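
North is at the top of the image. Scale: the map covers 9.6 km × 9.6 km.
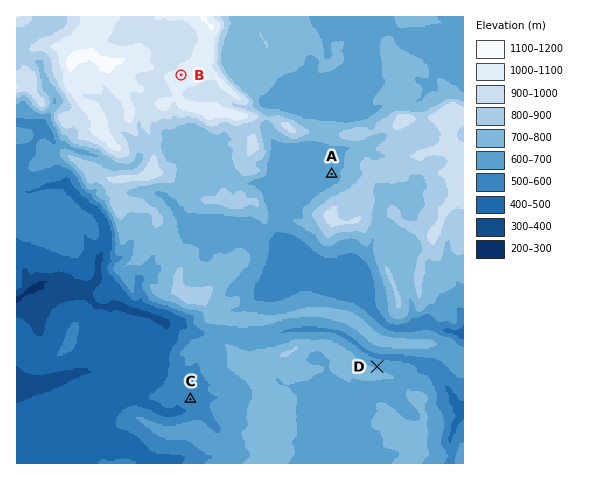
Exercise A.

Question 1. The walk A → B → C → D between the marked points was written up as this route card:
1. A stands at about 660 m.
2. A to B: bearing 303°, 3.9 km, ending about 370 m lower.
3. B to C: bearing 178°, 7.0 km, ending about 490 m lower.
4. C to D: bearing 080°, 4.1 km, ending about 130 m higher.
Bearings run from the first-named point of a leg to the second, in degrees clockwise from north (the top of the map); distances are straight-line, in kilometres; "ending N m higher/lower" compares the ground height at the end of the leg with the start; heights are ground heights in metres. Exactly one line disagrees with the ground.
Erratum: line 2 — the sense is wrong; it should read higher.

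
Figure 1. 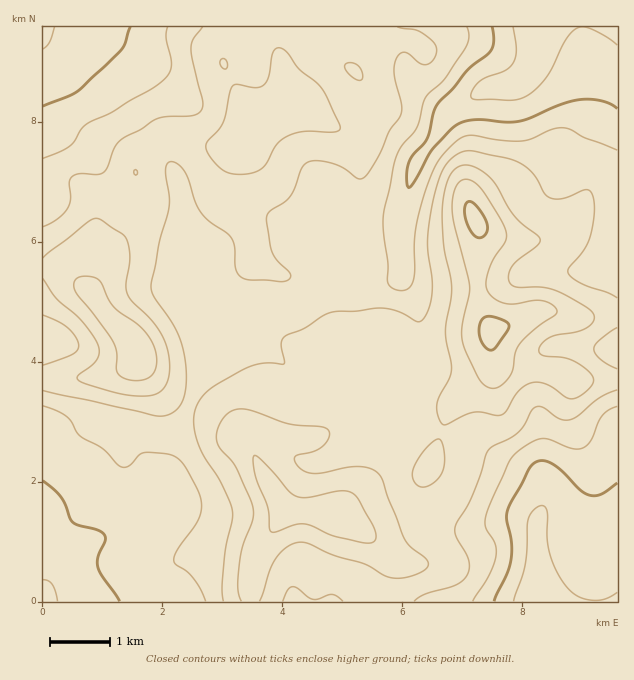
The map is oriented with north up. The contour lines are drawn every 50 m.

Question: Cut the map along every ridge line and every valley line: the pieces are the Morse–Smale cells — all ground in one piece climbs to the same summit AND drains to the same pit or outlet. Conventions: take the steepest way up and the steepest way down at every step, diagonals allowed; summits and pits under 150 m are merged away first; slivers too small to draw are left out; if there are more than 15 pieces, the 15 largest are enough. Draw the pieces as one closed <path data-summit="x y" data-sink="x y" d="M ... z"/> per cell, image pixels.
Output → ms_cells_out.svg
<path data-summit="476 220" data-sink="536 27" d="M617 26l-388 0-1 17-4 14 0 7 28 57-8 20-11 5-22 0-27-9-15-1-18 10-9 8-7 15 5 24-4 20-8 16-23 26-13 31-1 8-21-20-17-6-11 0 1 110 36 0 24-2 28-11 7-7 1-4 7 16 20 22 21 12 31 12 32 32 34 62-4 9-16 22-6 12-8 32 1 17 125 0 2-16 10-21 0-9-27-28-21-14-7-3 16-7 16-13 17-9 36-6 11-7 5-9 13-46 6-9 10-10 18-12 11-14-2-36 3-4 22-6 24-12 15 0 20 6 19 0 25-4z"/><path data-summit="476 220" data-sink="536 601" d="M554 311l-15 0-24 12-23 7 0 39-4 7-25 19-16 19-13 46-7 12-15 6-21 1-9 3-17 9-16 13-16 7 7 3 21 14 27 28 0 9-12 26 1 11 241-1 0-286-44 2z"/><path data-summit="476 220" data-sink="43 601" d="M139 354l-1 4-7 7-16 7-36 6-37 1 0 222 208 1 2-26 6-23 6-12 16-22 4-9-38-68-28-26-31-12-21-12-20-22z"/><path data-summit="476 220" data-sink="43 27" d="M227 26l-185 1 1 241 18 1 9 5 21 20 1-8 13-31 23-26 8-16 4-20-5-24 7-15 15-12 12-6 9 0 33 10 22 0 11-5 8-20-28-57 0-7 4-14z"/>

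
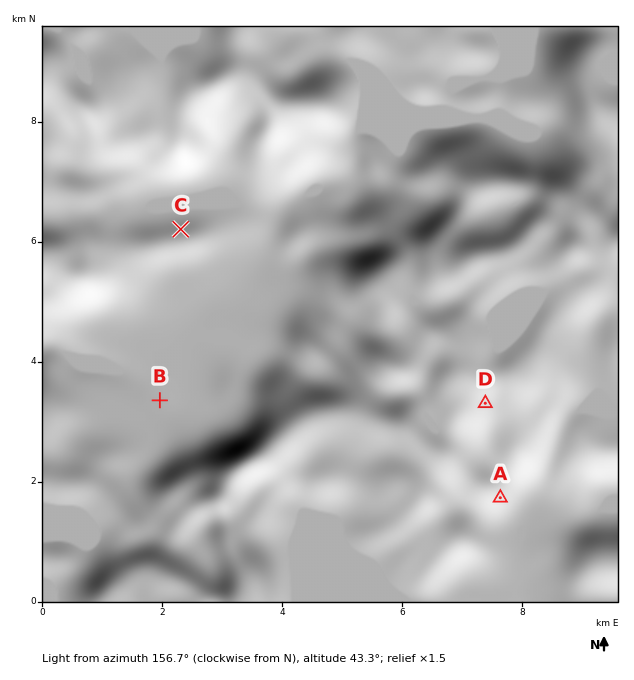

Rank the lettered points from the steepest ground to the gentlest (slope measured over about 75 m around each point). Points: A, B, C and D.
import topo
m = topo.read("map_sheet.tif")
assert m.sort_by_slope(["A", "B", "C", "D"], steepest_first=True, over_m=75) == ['A', 'D', 'C', 'B']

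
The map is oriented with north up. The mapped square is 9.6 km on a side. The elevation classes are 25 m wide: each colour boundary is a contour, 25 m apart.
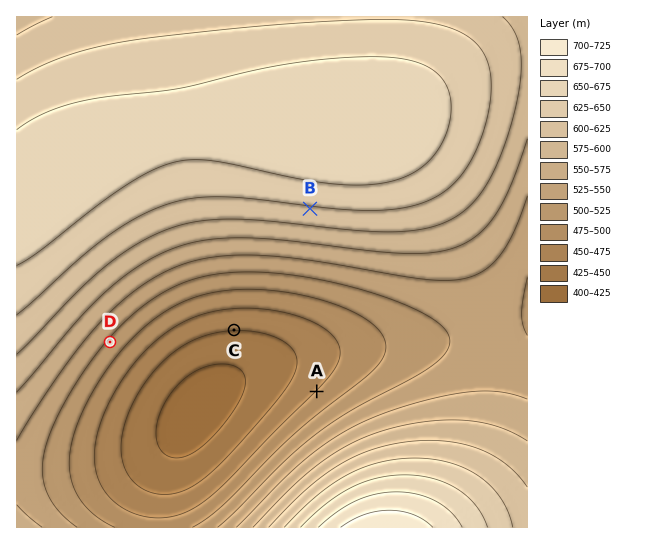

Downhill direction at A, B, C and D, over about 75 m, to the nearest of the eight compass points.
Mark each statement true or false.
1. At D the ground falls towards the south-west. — false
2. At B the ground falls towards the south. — true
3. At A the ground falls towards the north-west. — true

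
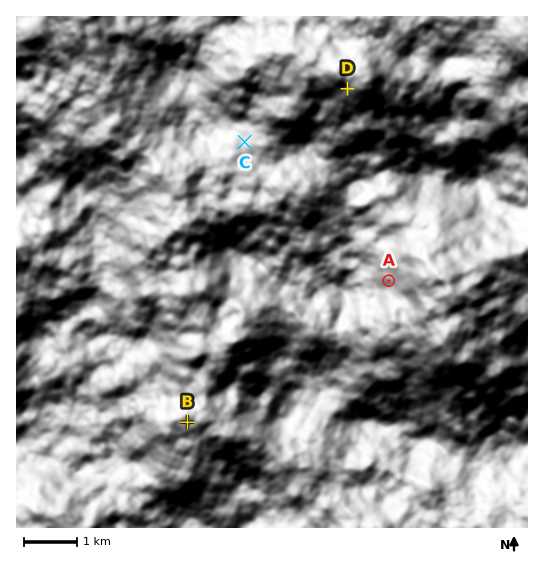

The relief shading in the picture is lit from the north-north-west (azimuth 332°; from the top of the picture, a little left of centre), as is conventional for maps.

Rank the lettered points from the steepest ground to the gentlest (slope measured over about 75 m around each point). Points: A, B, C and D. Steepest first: A D C B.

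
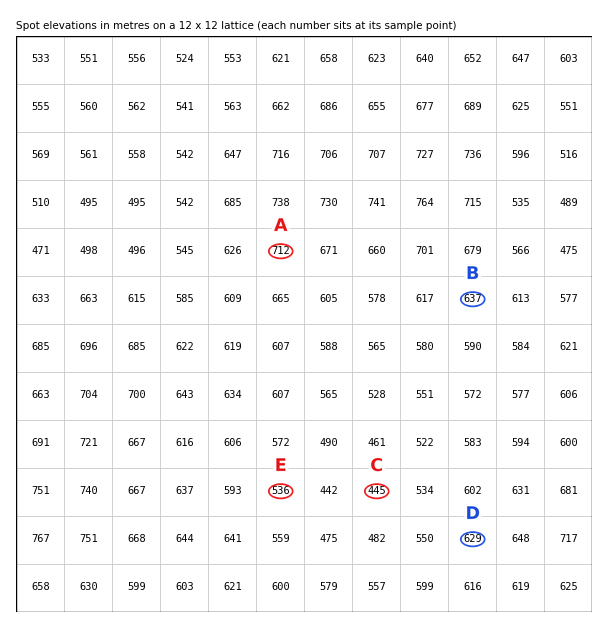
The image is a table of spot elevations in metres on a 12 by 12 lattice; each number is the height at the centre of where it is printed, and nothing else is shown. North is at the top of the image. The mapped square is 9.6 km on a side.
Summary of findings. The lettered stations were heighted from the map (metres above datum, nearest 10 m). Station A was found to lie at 710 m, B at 640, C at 440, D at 630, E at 540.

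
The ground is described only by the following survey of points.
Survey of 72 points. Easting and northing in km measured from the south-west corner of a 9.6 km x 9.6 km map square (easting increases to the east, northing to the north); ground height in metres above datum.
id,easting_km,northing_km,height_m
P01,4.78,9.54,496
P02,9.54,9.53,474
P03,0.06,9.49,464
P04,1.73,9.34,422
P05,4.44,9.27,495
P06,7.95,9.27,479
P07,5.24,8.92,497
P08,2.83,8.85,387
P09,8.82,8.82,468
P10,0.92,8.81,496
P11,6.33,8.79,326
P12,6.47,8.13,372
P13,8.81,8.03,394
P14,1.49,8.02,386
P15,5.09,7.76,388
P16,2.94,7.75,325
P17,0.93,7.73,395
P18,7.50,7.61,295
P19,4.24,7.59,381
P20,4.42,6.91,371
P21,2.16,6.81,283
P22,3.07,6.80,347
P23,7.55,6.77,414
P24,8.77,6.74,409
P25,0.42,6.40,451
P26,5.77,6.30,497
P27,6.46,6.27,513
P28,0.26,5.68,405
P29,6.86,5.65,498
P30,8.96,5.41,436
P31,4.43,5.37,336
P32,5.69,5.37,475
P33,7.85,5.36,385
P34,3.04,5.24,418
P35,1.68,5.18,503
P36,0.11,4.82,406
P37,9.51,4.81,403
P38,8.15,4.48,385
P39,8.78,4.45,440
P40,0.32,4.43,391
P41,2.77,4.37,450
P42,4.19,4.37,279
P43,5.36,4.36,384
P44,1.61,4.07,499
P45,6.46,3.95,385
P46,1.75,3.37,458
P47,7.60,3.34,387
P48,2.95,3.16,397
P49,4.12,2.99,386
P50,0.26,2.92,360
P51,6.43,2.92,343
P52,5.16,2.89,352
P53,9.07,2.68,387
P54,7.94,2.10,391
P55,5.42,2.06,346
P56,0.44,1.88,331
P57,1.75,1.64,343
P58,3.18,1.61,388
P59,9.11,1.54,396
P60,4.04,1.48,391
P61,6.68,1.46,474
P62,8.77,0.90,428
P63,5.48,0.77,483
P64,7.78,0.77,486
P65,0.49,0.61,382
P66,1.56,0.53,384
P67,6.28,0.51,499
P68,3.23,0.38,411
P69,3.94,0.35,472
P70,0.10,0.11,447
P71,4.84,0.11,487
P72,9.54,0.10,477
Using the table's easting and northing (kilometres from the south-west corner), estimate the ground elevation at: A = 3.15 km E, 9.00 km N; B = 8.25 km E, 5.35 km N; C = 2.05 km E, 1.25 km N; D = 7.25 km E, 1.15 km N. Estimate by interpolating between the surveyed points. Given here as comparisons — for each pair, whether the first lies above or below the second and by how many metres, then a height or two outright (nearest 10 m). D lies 120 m above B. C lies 110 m below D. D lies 110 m above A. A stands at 390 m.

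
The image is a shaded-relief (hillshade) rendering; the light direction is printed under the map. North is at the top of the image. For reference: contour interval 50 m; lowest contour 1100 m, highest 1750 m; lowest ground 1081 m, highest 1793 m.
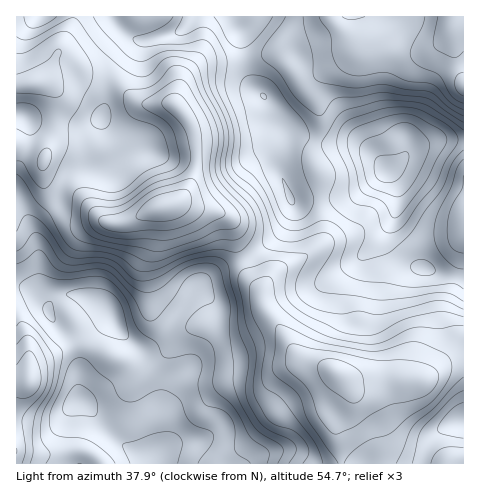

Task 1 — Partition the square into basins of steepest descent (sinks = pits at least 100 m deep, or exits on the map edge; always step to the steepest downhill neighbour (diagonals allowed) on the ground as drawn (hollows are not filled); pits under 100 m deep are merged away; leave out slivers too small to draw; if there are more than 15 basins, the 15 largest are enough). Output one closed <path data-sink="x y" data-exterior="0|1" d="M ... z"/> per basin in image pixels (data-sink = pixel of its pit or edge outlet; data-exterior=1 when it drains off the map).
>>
<path data-sink="386 171" data-exterior="0" d="M463 16l-446 0-1 129 25 10 3 3-1 8 2 6 5 5 24 12 21 25 13 8 21-1 26-13 23-5 40 9 7 4 7 7 12 44 7 13 11 13 0 8 4 10 11 14 17 26 7 8 28 9 25 16 44-5 22 1 6-2 29-32 9-6z"/><path data-sink="155 458" data-exterior="0" d="M18 146l-2 0 1 318 325-1-6-43 12-17 3-12-14-18-8-5-21-6-14-11-17-26-11-14-5-20-13-14-11-31-5-23-7-7-7-4-40-9-23 5-26 13-21 1-9-4-25-29-24-12-5-5-2-6 1-8-3-3z"/><path data-sink="463 423" data-exterior="1" d="M463 340l-3 2-34 36-6 2-22-1-44 5-11-6 8 13 0 6-15 23 6 44 122-1z"/>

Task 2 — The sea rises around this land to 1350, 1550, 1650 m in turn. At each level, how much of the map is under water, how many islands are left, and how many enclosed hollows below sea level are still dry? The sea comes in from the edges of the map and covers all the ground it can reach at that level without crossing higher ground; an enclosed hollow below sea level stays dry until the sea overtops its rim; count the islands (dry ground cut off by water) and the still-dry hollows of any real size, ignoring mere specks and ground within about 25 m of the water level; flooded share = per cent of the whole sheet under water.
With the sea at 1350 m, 35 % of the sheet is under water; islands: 0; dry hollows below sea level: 0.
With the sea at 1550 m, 76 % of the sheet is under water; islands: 1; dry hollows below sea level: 0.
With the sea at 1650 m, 93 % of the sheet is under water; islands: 2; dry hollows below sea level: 0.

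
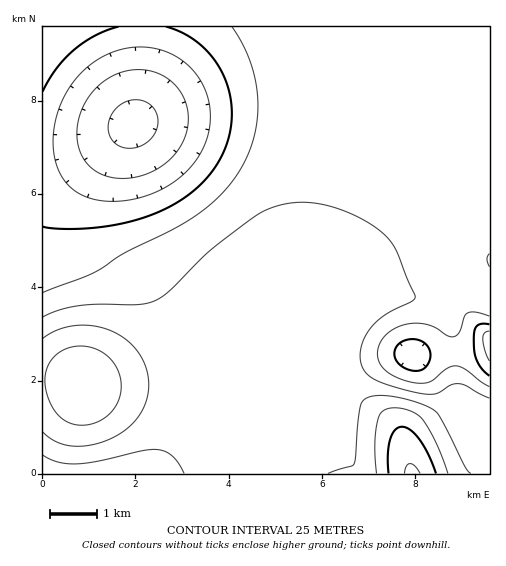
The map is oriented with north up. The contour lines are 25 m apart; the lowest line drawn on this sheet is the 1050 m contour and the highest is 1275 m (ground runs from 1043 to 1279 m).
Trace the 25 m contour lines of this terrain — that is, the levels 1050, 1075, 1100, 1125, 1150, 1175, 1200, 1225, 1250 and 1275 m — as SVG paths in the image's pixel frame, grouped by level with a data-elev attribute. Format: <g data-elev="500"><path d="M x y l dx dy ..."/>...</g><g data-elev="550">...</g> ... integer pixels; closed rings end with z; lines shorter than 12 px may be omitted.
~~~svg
<g data-elev="1050"><path d="M125 148l-9-4-6-7-2-10 2-10 6-9 9-6 11-2 9 2 7 5 5 7 1 8-2 10-6 8-7 5-9 3z"/></g><g data-elev="1075"><path d="M118 178l-11-2-10-4-8-6-6-9-4-9-2-12 1-11 3-12 5-11 7-10 8-8 10-8 11-4 12-2 11 0 11 2 16 10 7 8 5 8 4 18-3 20-10 18-16 14-20 8z"/></g><g data-elev="1100"><path d="M489 361l-4-10-2-12 1-6 5-2"/><path d="M100 200l-15-4-12-7-9-10-7-12-4-17 1-17 3-18 7-17 8-14 11-13 13-11 15-7 16-5 16-1 15 2 14 5 12 8 10 9 8 12 5 12 3 13 0 14-2 14-5 13-8 12-9 11-12 10-14 8-15 6-15 4-15 1z"/></g><g data-elev="1125"><path d="M489 376l-7-8-5-8-3-8 0-13 0-8 3-5 4-2 8 0"/><path d="M414 371l-13-5-4-5-3-5 1-6 3-6 5-3 7-2 7 1 7 3 4 4 2 6 0 7-5 7-4 3z"/><path d="M43 92l13-23 18-19 21-14 23-9"/><path d="M166 27l19 7 17 12 14 17 10 18 5 21 0 21-4 21-9 19-12 16-16 15-19 12-22 10-26 7-28 5-30 1-22-2"/></g><g data-elev="1150"><path d="M489 387l-24-18-9-3-10 3-13 11-5 2-10 1-13-2-12-6-8-5-6-7-2-10 3-9 4-8 8-6 10-5 12-2 12 1 10 4 11 8 6 1 6-4 5-16 3-4 8-1 14 4"/><path d="M232 27l11 17 8 20 5 20 2 20-1 19-5 20-7 18-10 17-22 24-29 21-59 30-31 20-51 20"/></g><g data-elev="1175"><path d="M43 455l16 7 19 2 22-3 44-11 14 0 7 1 7 5 6 7 6 10"/><path d="M489 398l-23-12-7-2-8 1-15 9-19-1-35-10-9-5-7-5-5-8-1-11 2-11 6-11 14-15 31-16 2-5-19-45-11-16-12-10-17-9-18-7-18-5-16-2-15 1-15 4-14 6-47 35-43 43-17 10-16 4-38-1-20 2-20 4-16 7"/><path d="M489 254l-2 5 2 8"/></g><g data-elev="1200"><path d="M471 473l-6-6-20-41-9-14-10-6-14-5-17-4-14-2-13 3-7 6-3 16-4 44-2 2-24 7"/><path d="M43 432l12 9 17 5 18-1 19-6 16-9 13-13 8-15 3-17-3-17-7-15-12-13-16-9-17-5-19 0-17 4-15 9"/></g><g data-elev="1225"><path d="M448 473l-12-30-13-23-12-9-16-3-11 2-4 4-2 5-3 24 2 30"/><path d="M74 424l15 1 15-7 11-11 6-15-1-15-7-14-11-11-15-5-14 0-13 5-10 9-5 13 1 17 6 16 10 12z"/></g><g data-elev="1250"><path d="M436 473l-8-18-9-16-9-9-8-3-7 3-5 10-2 15 1 18"/></g><g data-elev="1275"><path d="M420 473l-5-7-5-2-3 2-3 7"/></g>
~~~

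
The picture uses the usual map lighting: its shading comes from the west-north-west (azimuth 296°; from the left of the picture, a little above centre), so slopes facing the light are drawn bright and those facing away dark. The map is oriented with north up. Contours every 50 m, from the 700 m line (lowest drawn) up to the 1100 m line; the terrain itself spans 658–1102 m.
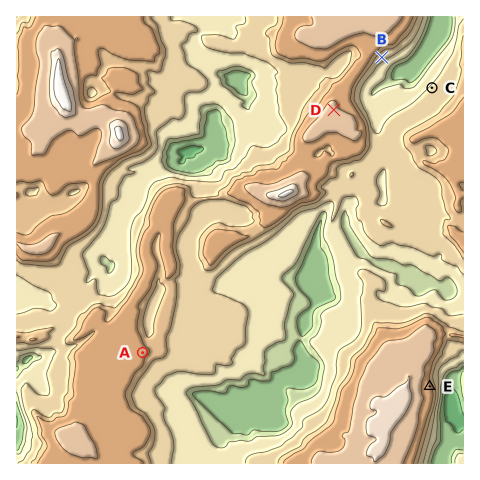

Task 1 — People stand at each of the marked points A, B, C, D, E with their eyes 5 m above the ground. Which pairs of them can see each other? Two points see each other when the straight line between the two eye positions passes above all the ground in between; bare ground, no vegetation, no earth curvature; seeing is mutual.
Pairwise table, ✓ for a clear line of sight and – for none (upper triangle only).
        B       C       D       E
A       –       –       –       –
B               ✓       ✓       –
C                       ✓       –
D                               –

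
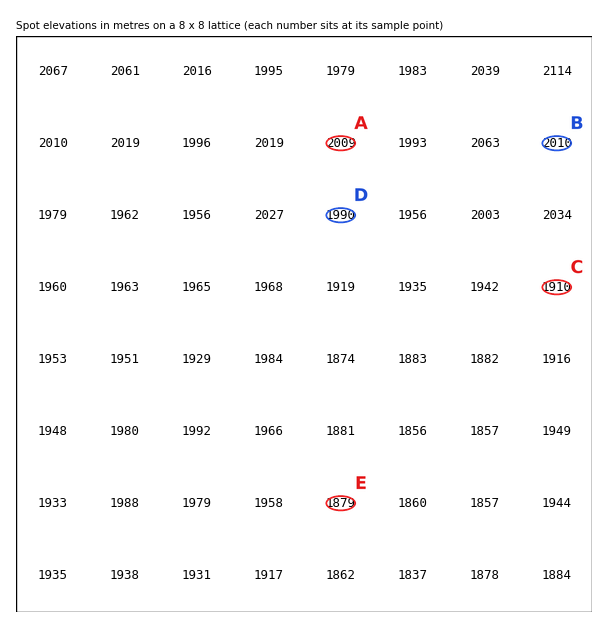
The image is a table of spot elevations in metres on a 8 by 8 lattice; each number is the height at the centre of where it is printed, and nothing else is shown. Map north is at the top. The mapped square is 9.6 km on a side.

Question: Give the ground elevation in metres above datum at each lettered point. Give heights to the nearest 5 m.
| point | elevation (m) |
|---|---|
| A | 2010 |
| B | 2010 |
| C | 1910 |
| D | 1990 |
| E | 1880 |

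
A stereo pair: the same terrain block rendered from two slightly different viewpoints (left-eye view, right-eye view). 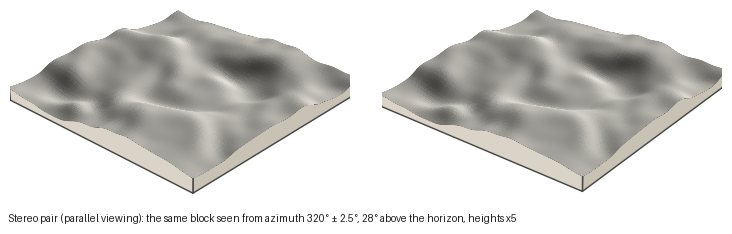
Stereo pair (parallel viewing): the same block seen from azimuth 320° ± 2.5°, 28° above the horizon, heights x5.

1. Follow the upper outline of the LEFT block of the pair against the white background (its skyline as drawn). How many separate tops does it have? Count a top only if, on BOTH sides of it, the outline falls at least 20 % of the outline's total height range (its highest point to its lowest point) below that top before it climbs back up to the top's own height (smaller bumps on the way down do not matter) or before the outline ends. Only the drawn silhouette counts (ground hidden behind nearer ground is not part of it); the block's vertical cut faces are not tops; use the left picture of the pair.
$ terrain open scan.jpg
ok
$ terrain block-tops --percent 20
1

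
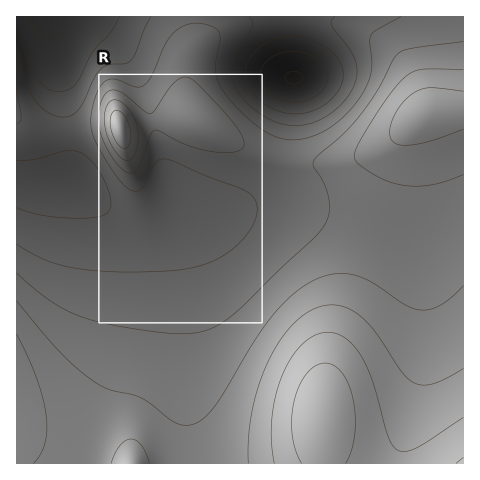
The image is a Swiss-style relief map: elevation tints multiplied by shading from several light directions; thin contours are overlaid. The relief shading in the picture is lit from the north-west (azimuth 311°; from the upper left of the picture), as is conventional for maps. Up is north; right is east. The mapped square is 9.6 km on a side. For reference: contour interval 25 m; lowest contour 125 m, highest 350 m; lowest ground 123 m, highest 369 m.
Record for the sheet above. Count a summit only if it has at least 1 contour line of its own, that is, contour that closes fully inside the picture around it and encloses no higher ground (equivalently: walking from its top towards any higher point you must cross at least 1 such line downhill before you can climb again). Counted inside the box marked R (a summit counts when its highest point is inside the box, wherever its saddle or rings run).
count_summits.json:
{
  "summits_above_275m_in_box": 1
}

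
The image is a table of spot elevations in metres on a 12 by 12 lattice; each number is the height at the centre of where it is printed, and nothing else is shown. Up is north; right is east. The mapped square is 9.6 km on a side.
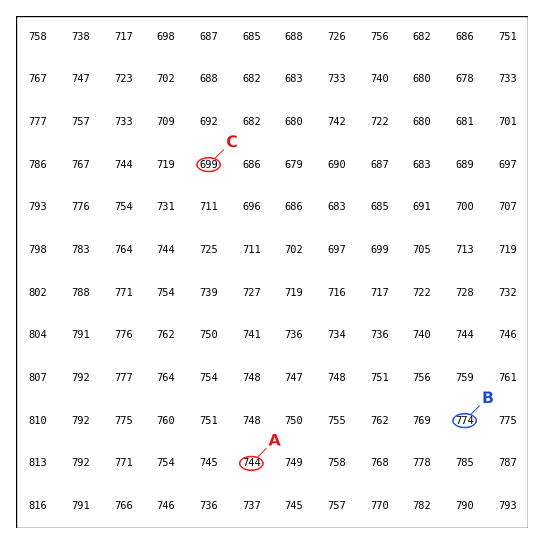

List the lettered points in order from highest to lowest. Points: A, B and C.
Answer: B A C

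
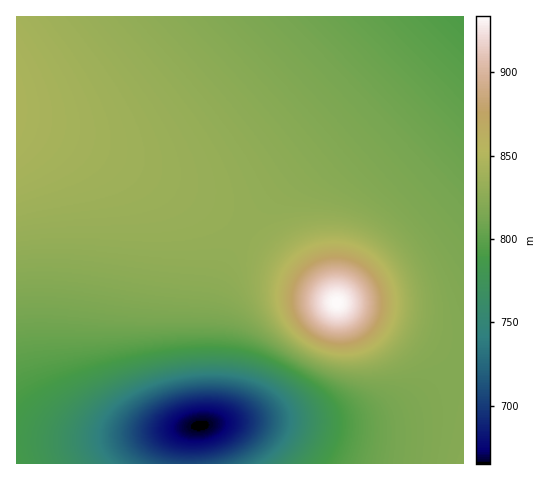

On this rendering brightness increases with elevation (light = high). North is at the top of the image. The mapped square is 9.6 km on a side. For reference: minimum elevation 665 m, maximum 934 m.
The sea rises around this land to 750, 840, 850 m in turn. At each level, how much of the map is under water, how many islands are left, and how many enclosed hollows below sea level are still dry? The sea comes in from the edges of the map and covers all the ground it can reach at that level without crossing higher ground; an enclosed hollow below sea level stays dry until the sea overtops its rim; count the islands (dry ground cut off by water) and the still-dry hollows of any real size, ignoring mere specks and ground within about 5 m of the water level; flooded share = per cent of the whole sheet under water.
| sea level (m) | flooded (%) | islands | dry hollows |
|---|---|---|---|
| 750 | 8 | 0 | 0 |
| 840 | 89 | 1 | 0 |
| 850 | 94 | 1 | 0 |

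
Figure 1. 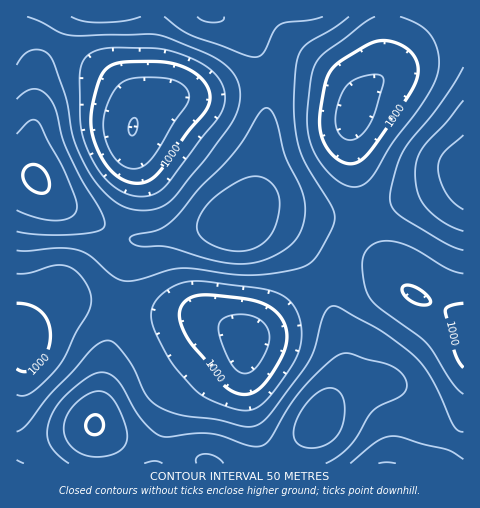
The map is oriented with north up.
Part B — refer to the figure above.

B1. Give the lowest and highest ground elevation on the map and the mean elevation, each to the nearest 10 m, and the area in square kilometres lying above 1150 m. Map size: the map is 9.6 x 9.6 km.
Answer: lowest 900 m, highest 1260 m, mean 1090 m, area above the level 22.2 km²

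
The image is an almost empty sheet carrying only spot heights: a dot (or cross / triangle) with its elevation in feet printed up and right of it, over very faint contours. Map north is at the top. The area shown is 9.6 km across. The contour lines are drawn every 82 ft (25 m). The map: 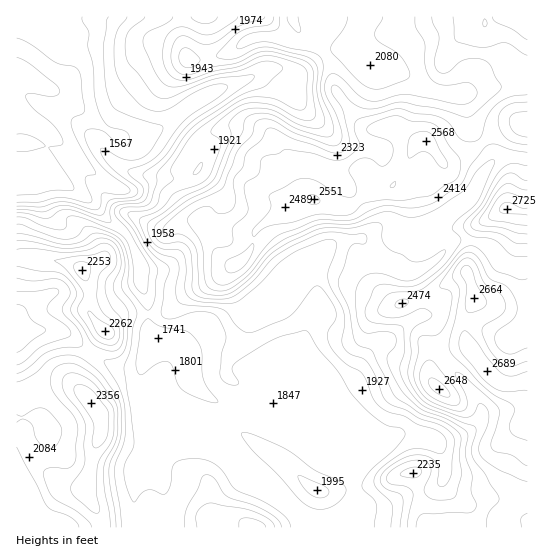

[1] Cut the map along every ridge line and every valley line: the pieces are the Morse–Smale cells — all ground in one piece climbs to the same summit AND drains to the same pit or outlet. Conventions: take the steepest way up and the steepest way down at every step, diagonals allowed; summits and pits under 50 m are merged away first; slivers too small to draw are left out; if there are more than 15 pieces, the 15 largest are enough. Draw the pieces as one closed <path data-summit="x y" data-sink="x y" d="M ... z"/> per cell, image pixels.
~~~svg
<path data-summit="426 141" data-sink="17 170" d="M371 65l-2 8-8 12-14 14-24 14-14-1-15-16-15-7-17-14-7 0-56 24-36 28-10 4 48 28-2 11 21 20 3 5-2 10-12 15-16 0-7-3-9-12-12-9-26-5-13 0-12-4-35-24-29-30-7 28-8 12 18 4 21 12 16 11 21 23 16 11 13 29 0 16 8 24 1 27 9 9 8 0 12 5 7 7 6 14 20 0 23 4 19-2 40 1-17-18-15-31-4-17 18-13 23-22 8-4 9 0 14-16 14-7 18-1 13 17 21 11 14-21 10-10 28-23 16-9 9-9 11-21 9-12 0-5-4-8-19-23-4-25-4-6-26-3-33-19-23-4z"/><path data-summit="487 371" data-sink="17 170" d="M361 239l-11 0-17 5-18 19 2 46-9 16-11 30 0 12 7 7 0 17-5 26-6 9-5 3 39 23 23 7 23-8 25-16 12 0 19 4 10 7 4 8 2 11-2 17 2 5 13 12 12 5 16-5 20 1 21-3 1-230-14 0-11-4-18-19-16-4-12 0-6 3-22 22-14 7-12 0-29-16z"/><path data-summit="507 209" data-sink="17 170" d="M362 16l-345 0-1 153 2 2 17 1 5-5 10-34 29 30 35 24 12 4 13 0 26 5 10 7 11 14 7 3 16 0 12-15 2-10-3-5-21-20 2-11-36-23-13-5 11-4 36-28 56-24 7 0 17 14 15 7 17 17 12 0 11-5 13-9 14-14 10-15 0-5-18-18 2-12z"/><path data-summit="507 209" data-sink="17 170" d="M314 263l-8 0-8 4-23 22-18 13 4 17 15 31 17 18-40-1-19 2-23-4-20 0-6-14-7-7-12-5-9 0-13 19-4 16-1 33 4 14 10 7 48 11 21 9 28 29 23 14 38 37 216 0 0-31-21 3-20-1-16 5-17-9-10-13 2-9-2-19-4-8-10-7-19-4-12 0-25 16-23 8-23-7-39-23 5-3 6-9 5-26 0-17-7-7 0-12 11-30 9-16 0-26z"/><path data-summit="91 403" data-sink="17 170" d="M90 352l-13 21-1 9 3 9-10-7-14 0-21 4-18 7 1 133 117 0-1-43 3-12 3-4 15-4 17-26 8-5-26-6-10-7-4-14 0-25 3-18-7 4-18-1z"/><path data-summit="105 331" data-sink="17 170" d="M17 169l-1 88 46 4 19 7 8 19-1 23 11 16 6 5-14 19 0 3 26 14 22 0 10-20 8-9-5-4-4-8 0-23-8-24 0-16-11-25-39-38-20-13-24-12z"/><path data-summit="527 17" data-sink="17 170" d="M527 16l-164 0-8 19-2 12 22 21 27 5 33 19 12 3 18 0 45-12 18-1z"/><path data-summit="254 527" data-sink="17 170" d="M185 435l-11 1-20 29-15 4-3 4-3 12 2 43 176-1-38-36-23-14-28-29-13-7z"/><path data-summit="507 209" data-sink="17 170" d="M513 156l-19 4-11 14-11 21-9 9-16 9-28 23-10 10-14 21 8 5 12 0 18-9 18-20 6-3 12 0 16 4 18 19 11 4 13 0 1-108z"/><path data-summit="105 331" data-sink="17 330" d="M21 257l-5 1 0 72 45 1 10 5 19 16 15-21-6-5-11-16 1-23-6-17-21-9z"/><path data-summit="527 126" data-sink="17 170" d="M527 83l-17 0-49 12 4 6 4 25 19 23 5 12 14-5 21 2z"/><path data-summit="91 403" data-sink="17 330" d="M51 329l-35 2 1 64 17-7 21-4 14 0 10 5-3-7 1-9 12-20-22-20z"/>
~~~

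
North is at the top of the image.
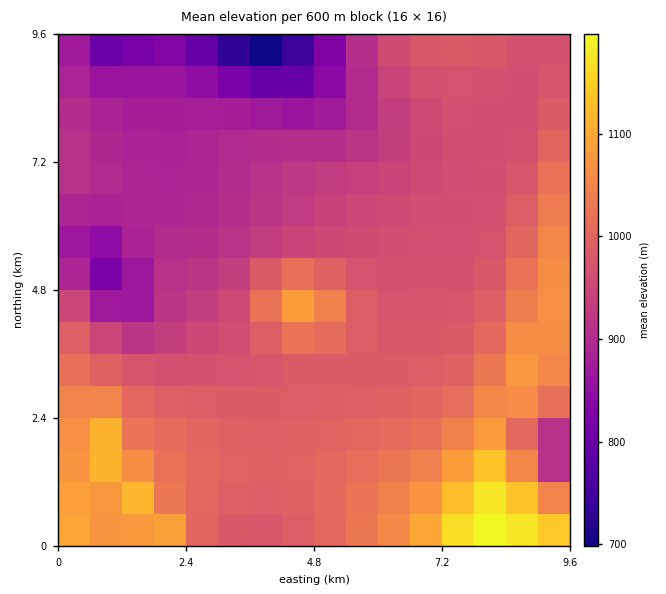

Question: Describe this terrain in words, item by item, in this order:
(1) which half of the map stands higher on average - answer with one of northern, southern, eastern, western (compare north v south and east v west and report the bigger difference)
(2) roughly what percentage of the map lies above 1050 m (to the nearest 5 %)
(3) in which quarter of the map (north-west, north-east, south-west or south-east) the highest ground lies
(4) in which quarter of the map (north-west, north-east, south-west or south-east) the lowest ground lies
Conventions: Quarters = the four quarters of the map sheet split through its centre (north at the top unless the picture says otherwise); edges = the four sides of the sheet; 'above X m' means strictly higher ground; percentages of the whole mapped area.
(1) The southern half stands higher on average than the northern half.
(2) Roughly 15 % of the ground is higher than 1050 m.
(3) Look to the south-east quarter for the highest ground.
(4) Look to the north-west quarter for the lowest ground.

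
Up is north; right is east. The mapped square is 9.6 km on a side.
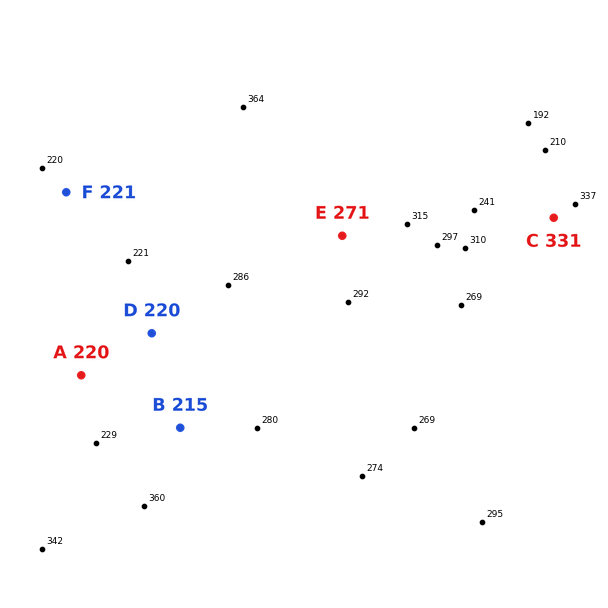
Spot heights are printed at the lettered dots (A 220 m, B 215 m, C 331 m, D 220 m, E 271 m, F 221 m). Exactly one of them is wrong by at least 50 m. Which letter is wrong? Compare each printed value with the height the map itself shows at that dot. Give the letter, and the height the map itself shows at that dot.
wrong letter B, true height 277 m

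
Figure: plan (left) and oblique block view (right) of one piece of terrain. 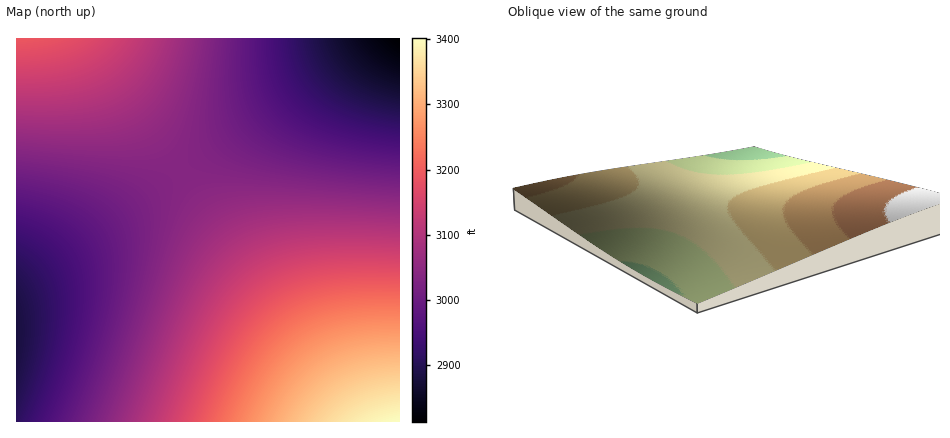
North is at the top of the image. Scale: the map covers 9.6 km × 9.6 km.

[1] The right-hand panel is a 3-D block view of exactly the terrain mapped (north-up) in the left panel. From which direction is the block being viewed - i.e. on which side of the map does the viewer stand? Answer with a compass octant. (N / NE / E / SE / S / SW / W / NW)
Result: SW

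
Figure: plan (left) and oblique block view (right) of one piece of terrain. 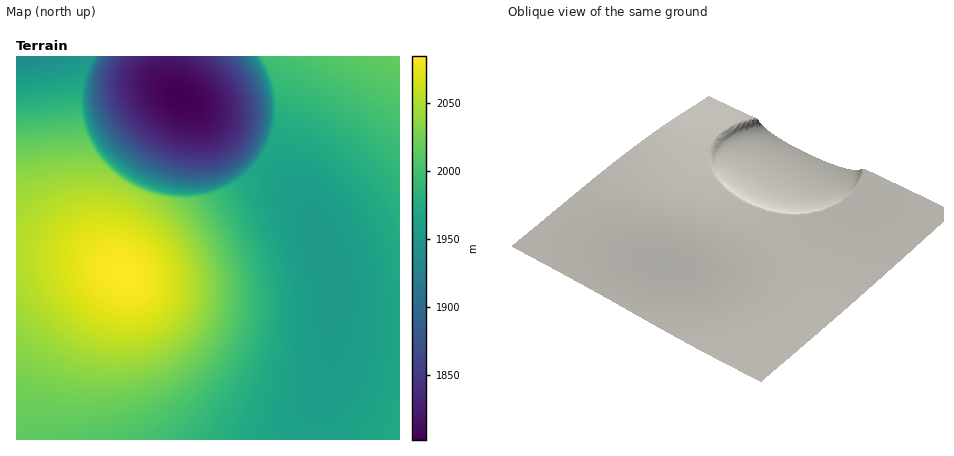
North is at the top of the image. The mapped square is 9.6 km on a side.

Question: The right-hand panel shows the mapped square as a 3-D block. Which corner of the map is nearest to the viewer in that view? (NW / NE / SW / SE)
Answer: SE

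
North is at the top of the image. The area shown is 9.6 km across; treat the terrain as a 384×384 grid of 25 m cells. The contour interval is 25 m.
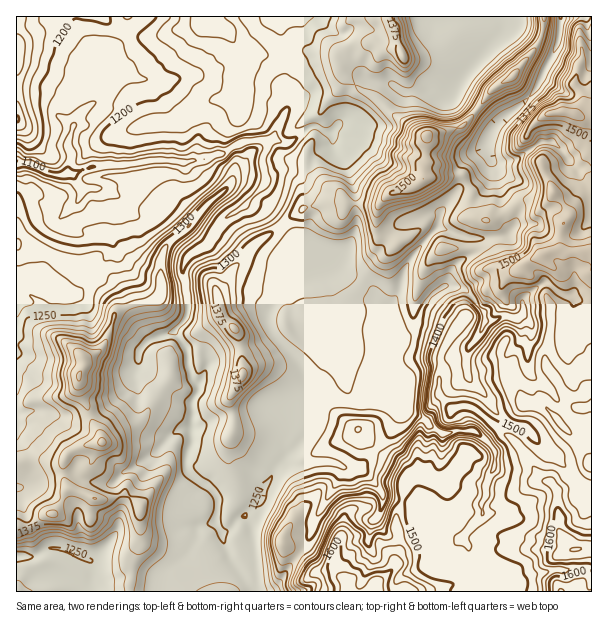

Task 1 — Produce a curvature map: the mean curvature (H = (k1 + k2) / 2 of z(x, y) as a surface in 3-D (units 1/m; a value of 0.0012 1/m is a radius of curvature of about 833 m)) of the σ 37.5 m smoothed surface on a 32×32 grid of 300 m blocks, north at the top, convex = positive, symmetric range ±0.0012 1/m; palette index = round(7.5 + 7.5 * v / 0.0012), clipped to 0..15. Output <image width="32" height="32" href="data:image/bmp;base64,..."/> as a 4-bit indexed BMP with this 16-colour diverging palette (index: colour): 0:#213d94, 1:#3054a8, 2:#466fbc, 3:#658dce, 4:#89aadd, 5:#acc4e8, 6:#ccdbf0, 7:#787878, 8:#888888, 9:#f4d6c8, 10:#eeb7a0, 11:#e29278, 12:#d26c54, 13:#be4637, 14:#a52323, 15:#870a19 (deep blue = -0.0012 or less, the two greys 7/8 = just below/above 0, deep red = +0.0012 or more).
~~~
<image width="32" height="32" href="data:image/bmp;base64,Qk12AgAAAAAAAHYAAAAoAAAAIAAAACAAAAABAAQAAAAAAAACAAATCwAAEwsAABAAAAAAAAAAlD0hAKhUMAC8b0YAzo1lAN2qiQDoxKwA8NvMAHh4eACIiIgAyNb0AKC37gB4kuIAVGzSADdGvgAjI6UAGQqHAIh3dqZ4iIRaaLinmIiHWsl4iGild4hzwryFi0aHdkczVERVqmeGgvgPgrpod4iYy/eJ0alXdoPpK9N7Z4aXaKRexJO5WJd1XWbaK2eFd1i1ZKq5rEh3lkvTiw1oiGiHlXWVdHe1eIdlZzJ+qYkXnEiYx4hkpIh3d3V2Wbe8KbRaZ3jsZ2Z7p3dpqlPCc01VmGdWqHmFZpd4Z7tzOKbDSJaHmWVphZxVd3dVZY27Krp5dW+VaJhH9Wd4h3Y/U5pmiIZtk1e0hPqHh4d3PXaKTGd1r9dH03SnZ3iXhm5z2Vtoa8c8VCh69WiJh3ZJ0n07aHVVP5mwjlWIh4d3aNolLHiIdXiq4K1nd4iHdpNjyBxGZnhoWcH6d3d3doPFS5uzqIiplnmwZ8Z3d2jFjGaZy4ipdWd1+BWdd2U5nDt1UaeIllmHdT+CdahreHWTq7Vl1YeFl3lz9xdcmJnVQ3iJeoerpmeHhz+jaXxn7vpJVi13EUZER3NqxIeGNlS8d0WtVpp4uqZXUGeYlnVbqDNZOinIdpqpmXuGN3WGOP/0OPJ3xmV3mYmHqGenVJhxPyCf65d4aHd3mJd3aXuUVSn1BlmWeId2ZmeXZ2mVR1dj71Dpt2d3eIh3iId6eH9nhirwa7h3ZomId5h4eolsSIhiqQ2HmJl3ial2d2WHmVd3dh8H"/>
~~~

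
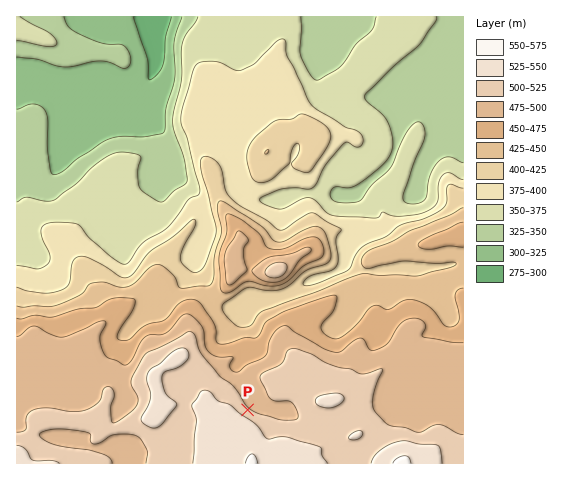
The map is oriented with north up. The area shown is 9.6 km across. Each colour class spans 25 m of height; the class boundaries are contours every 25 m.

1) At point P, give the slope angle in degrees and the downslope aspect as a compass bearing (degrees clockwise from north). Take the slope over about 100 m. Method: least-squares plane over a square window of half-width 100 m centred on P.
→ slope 6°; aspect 39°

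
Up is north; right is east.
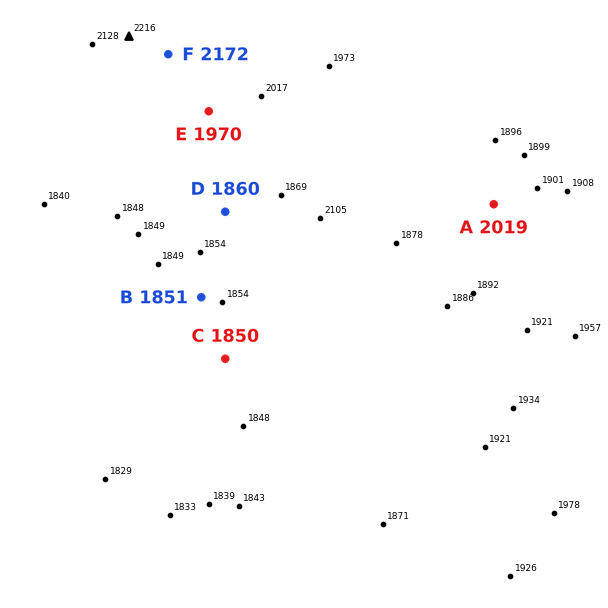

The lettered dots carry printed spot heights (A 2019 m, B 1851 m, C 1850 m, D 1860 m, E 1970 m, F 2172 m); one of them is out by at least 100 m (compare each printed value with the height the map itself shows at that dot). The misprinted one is A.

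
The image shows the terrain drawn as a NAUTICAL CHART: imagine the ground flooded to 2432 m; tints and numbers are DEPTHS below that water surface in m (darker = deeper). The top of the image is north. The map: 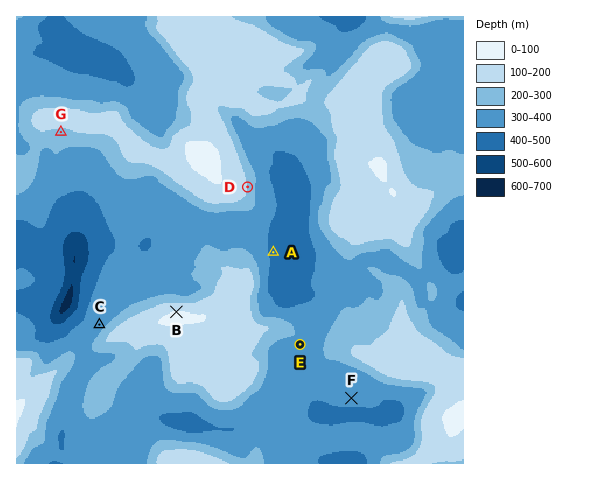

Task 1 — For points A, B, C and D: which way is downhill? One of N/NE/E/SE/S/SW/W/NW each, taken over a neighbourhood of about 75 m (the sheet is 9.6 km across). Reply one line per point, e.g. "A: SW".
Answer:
A: E
B: N
C: NW
D: E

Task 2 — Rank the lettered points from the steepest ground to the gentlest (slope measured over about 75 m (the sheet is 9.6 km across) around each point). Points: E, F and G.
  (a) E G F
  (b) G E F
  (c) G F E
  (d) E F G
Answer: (c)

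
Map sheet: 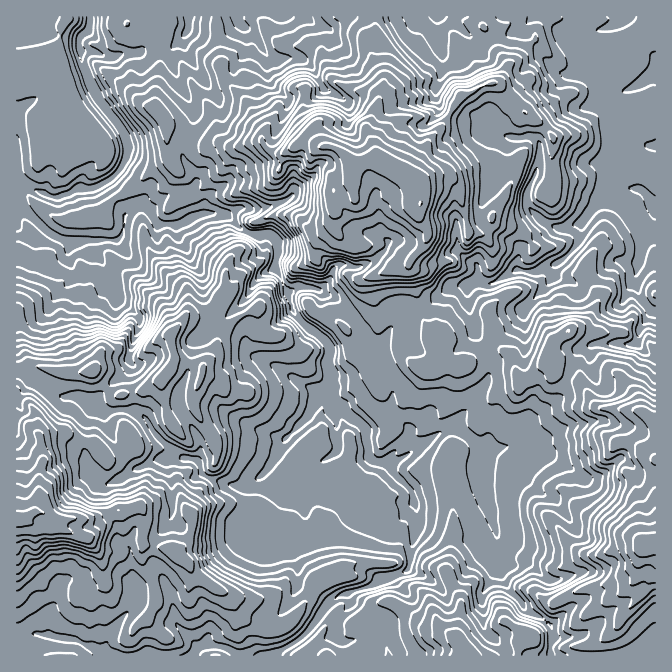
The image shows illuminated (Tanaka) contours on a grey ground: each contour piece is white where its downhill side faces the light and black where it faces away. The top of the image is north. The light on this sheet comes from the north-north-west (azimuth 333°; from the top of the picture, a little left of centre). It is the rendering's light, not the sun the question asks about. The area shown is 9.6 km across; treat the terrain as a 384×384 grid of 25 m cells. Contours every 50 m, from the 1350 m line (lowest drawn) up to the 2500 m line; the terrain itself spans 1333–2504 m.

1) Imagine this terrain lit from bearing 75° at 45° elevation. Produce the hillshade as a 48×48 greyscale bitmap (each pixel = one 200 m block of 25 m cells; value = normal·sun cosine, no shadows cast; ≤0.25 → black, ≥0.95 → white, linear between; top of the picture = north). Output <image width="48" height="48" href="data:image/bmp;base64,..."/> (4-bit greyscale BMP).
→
<image width="48" height="48" href="data:image/bmp;base64,Qk32BAAAAAAAAHYAAAAoAAAAMAAAADAAAAABAAQAAAAAAIAEAAATCwAAEwsAABAAAAAAAAAAAAAAABEREQAiIiIAMzMzAERERABVVVUAZmZmAHd3dwCIiIgAmZmZAKqqqgC7u7sAzMzMAN3d3QDu7u4A////AJqrupiJecqZiYdom7qZl0Na3am8l5mZqqqpmZeJnMqGiYq6mpiJlUWN62fOpWeKu6qYiah5zJmGirq8uJiZdVit13zcRHh6u7qXeZqounmHq8usy5iImHq91q2DZ2d4vLqYeau4qXh6zc3KzKdouYqc6ag2eIdomruph5y4p2jN3Lu5iqzad5ec7YWKdFZmiMupdpyYlX3+3KmYibzLyTbO3JdlZ2Q0aKmWRLyYhs/+y6qpiau72le+25dkRERDWHd0Su2Jqt/+uqqqqru7y3esy5hjR3ITaImZvuyb267+uqqqqqq7y4WbypdDilEliqrM3tus647+u6qqqqqry3WLuoY2qFRFipvu3Jid7K7+3Lqqqqq7y2WbuoZph4ZEeYr/7bl63M7+y6qqqqu8yVabuYiHeZYjZ4rv/Kuqy93LzKmqqqvMpmirqYmYiYQTdorv2ZzNzLh73Lqauq3ah3iruYmphjJFRHnuybut2neN7MuJu6yoqXebuYmZdCFHeFnu3Mm+tJmu7cyoq7yHqoiamZmYZCN4iHvu3KnMV7ne27vKm8lYqYmoiZmHdUVmVYztu6q4aprcqrzMy4VpmZmZiIiHVDV3is3bqXiYiprKrN3dyVWJmJmZmGeXdnqWnNuYiLuWi6m93e3buVaKhniZqFeYiap5zamZit61SbrO7dyaykaZZYqquWiHrLiL3aqpiN+1V8vO7amc6TioeJqruYpmvbqszMuHd66yKtys2orO5TmomInMqatkrMzdptyYmZmjB927ua3+YnqZmIrNqcxka93O2+26u7lhBKzLut/lSamJqZvMmtx2ib7b397bvMkgRouryd/FqWV5mbzLid2oqpvtu83bq7gkZYt43c+4dBN4d6zbqYzsmprulcy7qqh2NbtG3/kzRCRnZ727usvLlpzet7u7qpmUWacm3vgAaFVleszdmMuspo3tqLvMqZpmmpVFrvkANFi6d73qedub23rNyqu5maloupZnraIANqy5ZI7prdze3IjNy7l4mauKupiJU2ICRqqnRL/bzN79vJi9u2eqmrupZ6qGVDNDBJmnV9/M2+/Wncu7u5u6mImYd4ljQzeAA4q4eM7O6862zty6qneKupZodph2QieBA4qoic7v/K3Izu26mVeZmatURqhVUxVjI2qoq97v7K3Kz+y6qmiZqr2RKKdlUxRUVoqrzd7u3Kvbzty6qmiaqr6AKKdmQ3Y1i8qczM7uy7u4vt3Kq3iqqtwgObmHRJg0rbec3czuy5mK3u7KqYmqrdUBfNqIVXljfceMveu8uXe//ty6qZmqzpAWvcmXWIh3q6Rb3uhbuYvv7duqmaqq7SJ4vamGipU62FZ63/o3q87v3Nyqqaqr6TeZq6loq7ZZh6hp3vyXV97v7LqavKqt6IiJqqdazLmHaJd63uypl43+zLqau6qu6HeIm5d6zJd3iXWM7suJqKzd3Kqqqqqt2DWarLd7yXiZmFad7bqZmsu926qqqrqbyiaqrMd8t4qYdmeu7MqIi8zMy6q6mg=="/>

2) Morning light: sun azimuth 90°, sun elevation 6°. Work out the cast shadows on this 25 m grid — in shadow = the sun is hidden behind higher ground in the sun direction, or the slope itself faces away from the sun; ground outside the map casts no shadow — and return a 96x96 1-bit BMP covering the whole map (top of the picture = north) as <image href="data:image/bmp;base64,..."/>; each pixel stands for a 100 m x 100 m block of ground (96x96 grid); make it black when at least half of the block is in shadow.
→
<image width="96" height="96" href="data:image/bmp;base64,Qk2+BAAAAAAAAD4AAAAoAAAAYAAAAGAAAAABAAEAAAAAAIAEAAATCwAAEwsAAAIAAAAAAAAA////AAAAAADAAQA4H////+Bh8ACAP5wHg////+Hh+AAA/5wfiP///8P5/wAA/4AfgD///4f5/8AED8DfgB///wfH/8AHA+HPgI///k+f/+APgfHPAM///s+//+AP4PHOAOf//O////AP4HveAGP/fe////gH4HvcAHD//////+QD+HfYAHA///////AH+H/AAXgP//////oH+H/AB/wf//////sH+P+AD/4///////kH8P8AD/////////hn8P8Af/////////xn4e4A//////////xjweYAf/////////wAAWDAP/////////gAAGPAD/////////gAACPAAf////////kABgPAAH////////tAHgOAAB////////9gH+OAAAf////////gH+GAAAH////////gD+EAAAD////////gAeEADgj////////gGHMYBwz////////wPAH8B4f////////wOAP8A4f///////7wOQP8A8P///////7wM4f8AeH///////zgA4+4AfH//////87gB584APn////////ADz5wAH/////////gD35gAD////////7gAP7gAD////////zABP3gAB////////jAPn3iAA/4//////gAP33iAA/4c/////gAZ/3gAB/4+f/n+/Ae5/zwAA//+B/vO+B/5/7wAG//+A//H8BH4/5wAAf/+A//F4DP8/8wAAf/4A//BwC/8/8QAAfP3j//Awf/+/4YAAfH/j//AB////4cOB/D/B//gA7///4EOD+B/B//wAb///8AMD8A+B//4AL///+AAP4AeB5/4DD///+AwPJ4MB4+ADj////M8Pf4MD4enjN////ccf/wAD8Hnh9////+Of/wAB+D3h9////+H//wAA/B/B/////+H//4AATj+B/////+H//+AA4P+A//////f///4A4b+A//////f///4A45/A/////////H8A4YfAf///////+H+HYYPgL///////8P/HAAHgD///////8f/HAAPwD///////4f+HIAPwD///////4/8GYDDwD///////8/8GYHBwD///////7v8GcPAAD///////7n+COPAAD///////7H+AOOAAH////////H+AHPAAL////////DAAHPAAD////////AAADnAAD////////AAABnAAD////////AAABnAAD///////+cAAA3AAD///////w8AAAXgAD///////x4DAA/gAD///////D4DgAPAAD///////HwDgHgAAD///////j4AwPwAAD///////z4A4fwAAD////////8D8PgAAB////////8D8AAAAAf///////8D+AAAAAP/////+/8D/wAAAYA///////+D/4AAAAAf//////+A/+IAAAAf//////+A/+AAAAAf//+///8A/+AAAAAf//8///4Af+AAAAA/7n////4Ac8AAAAA/5n////wA84AAAAA/x3////wA/wcAAAA/wj////wA/wMABAOfwj9///4A/wAABg="/>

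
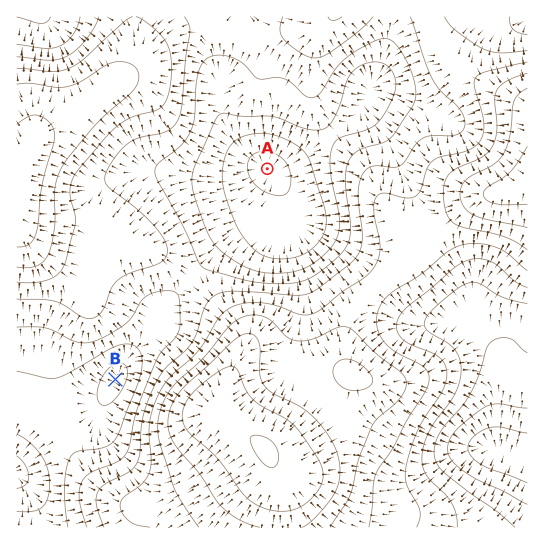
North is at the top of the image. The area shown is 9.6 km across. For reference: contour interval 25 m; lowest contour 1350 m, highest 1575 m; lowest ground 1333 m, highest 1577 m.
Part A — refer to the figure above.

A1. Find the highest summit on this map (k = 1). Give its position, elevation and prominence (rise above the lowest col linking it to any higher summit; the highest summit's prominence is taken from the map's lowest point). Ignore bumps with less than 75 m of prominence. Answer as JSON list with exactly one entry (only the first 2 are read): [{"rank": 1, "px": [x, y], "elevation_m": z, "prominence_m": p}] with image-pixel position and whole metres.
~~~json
[{"rank": 1, "px": [266, 450], "elevation_m": 1577, "prominence_m": 244}]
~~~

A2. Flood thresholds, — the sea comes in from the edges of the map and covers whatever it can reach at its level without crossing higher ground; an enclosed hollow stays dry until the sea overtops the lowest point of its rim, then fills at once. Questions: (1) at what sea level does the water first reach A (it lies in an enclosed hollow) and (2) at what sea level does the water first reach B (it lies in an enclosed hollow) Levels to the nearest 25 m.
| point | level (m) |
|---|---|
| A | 1425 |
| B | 1400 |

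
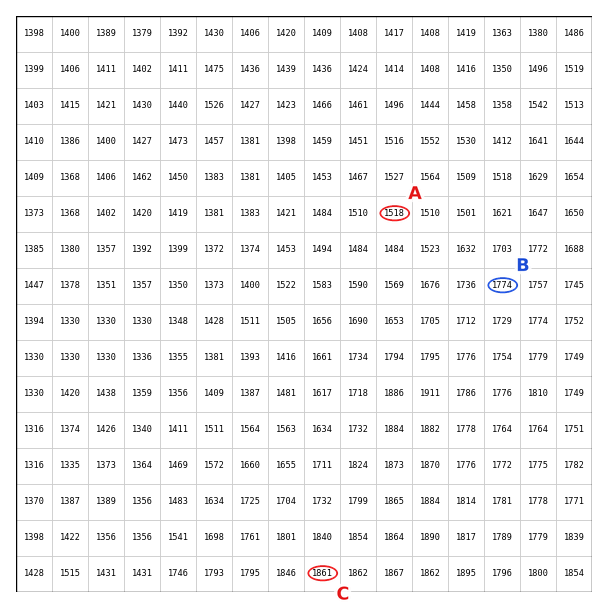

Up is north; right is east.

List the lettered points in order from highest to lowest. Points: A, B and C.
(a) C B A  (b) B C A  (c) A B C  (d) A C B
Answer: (a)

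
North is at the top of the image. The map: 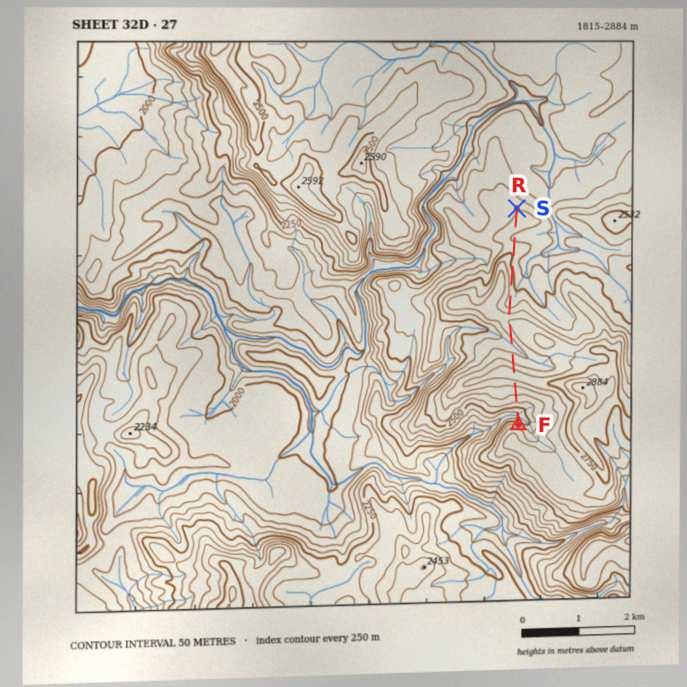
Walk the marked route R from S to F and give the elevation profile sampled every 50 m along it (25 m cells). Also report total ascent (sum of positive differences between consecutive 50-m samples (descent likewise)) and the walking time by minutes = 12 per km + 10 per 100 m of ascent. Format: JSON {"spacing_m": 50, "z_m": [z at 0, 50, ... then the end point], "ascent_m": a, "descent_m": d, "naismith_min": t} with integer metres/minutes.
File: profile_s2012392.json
{"spacing_m": 50, "z_m": [2443, 2448, 2452, 2456, 2459, 2462, 2462, 2459, 2454, 2448, 2446, 2448, 2456, 2469, 2483, 2493, 2495, 2492, 2486, 2483, 2488, 2498, 2507, 2514, 2519, 2522, 2524, 2528, 2532, 2534, 2533, 2531, 2529, 2533, 2546, 2568, 2595, 2623, 2644, 2654, 2652, 2645, 2637, 2625, 2606, 2587, 2575, 2575, 2582, 2593, 2604, 2615, 2628, 2644, 2666, 2691, 2714, 2727, 2723, 2705, 2680, 2657, 2638, 2621, 2605, 2588, 2569, 2546, 2519, 2486, 2459, 2446, 2449, 2469, 2505, 2539], "ascent_m": 489, "descent_m": 393, "naismith_min": 94}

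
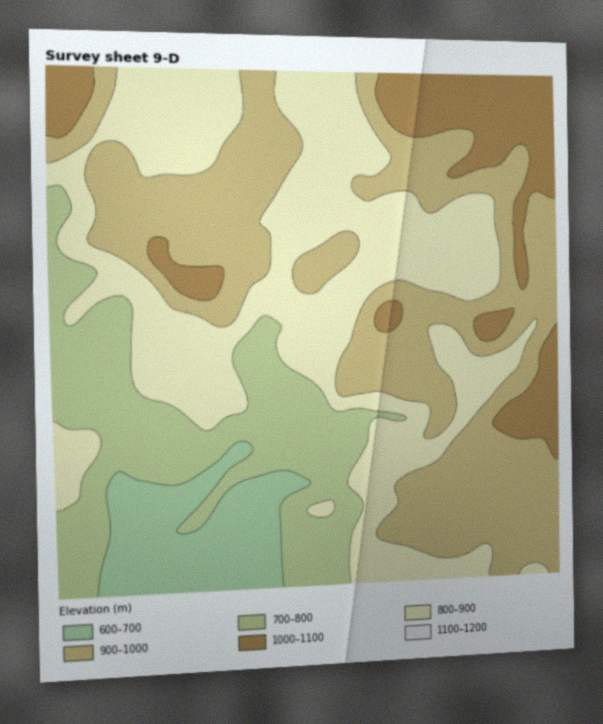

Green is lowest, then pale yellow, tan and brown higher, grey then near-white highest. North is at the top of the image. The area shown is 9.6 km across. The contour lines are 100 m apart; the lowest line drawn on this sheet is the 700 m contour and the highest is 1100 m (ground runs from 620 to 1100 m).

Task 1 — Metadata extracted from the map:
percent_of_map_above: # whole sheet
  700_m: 93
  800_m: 75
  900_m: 42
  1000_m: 10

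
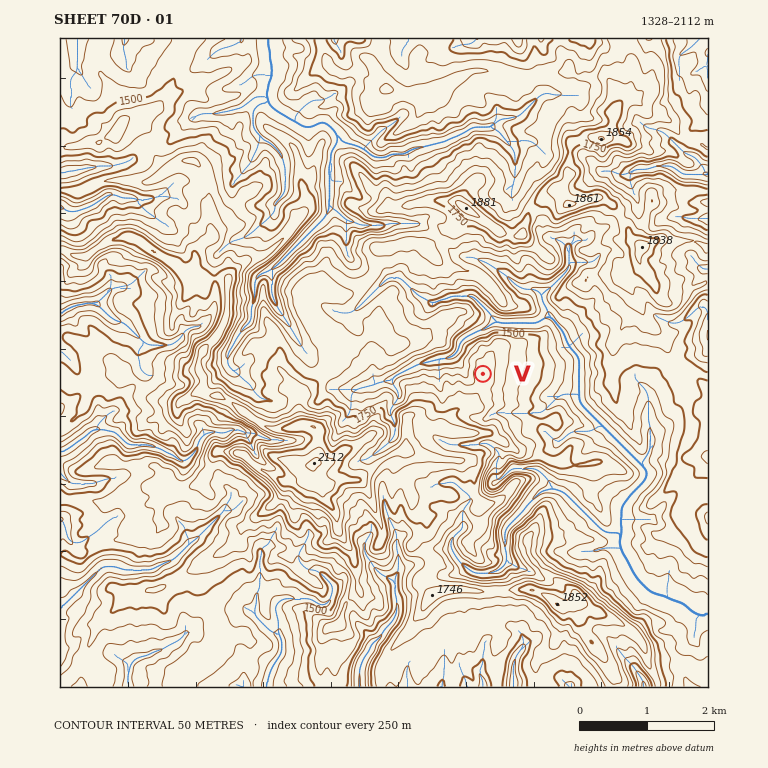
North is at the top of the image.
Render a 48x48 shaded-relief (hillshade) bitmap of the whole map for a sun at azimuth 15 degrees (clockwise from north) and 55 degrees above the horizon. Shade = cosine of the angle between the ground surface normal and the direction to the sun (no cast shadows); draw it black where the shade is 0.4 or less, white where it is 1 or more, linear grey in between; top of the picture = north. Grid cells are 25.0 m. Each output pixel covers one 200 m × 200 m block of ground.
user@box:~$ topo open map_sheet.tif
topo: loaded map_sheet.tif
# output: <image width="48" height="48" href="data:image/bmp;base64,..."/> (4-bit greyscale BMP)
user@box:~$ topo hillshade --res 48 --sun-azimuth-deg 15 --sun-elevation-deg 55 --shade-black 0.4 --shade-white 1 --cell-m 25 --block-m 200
<image width="48" height="48" href="data:image/bmp;base64,Qk32BAAAAAAAAHYAAAAoAAAAMAAAADAAAAABAAQAAAAAAIAEAAATCwAAEwsAABAAAAAAAAAAAAAAABEREQAiIiIAMzMzAERERABVVVUAZmZmAHd3dwCIiIgAmZmZAKqqqgC7u7sAzMzMAN3d3QDu7u4A////ANmbuqqqiJmaqYmZl6mpmZepaZZkXLHLmrmsurzLqZmZuYmXmZmpmYiomYdSjITMvJqrmau8uqmZuHiWeqmpmZmnqXY0ukq83Zmod3eburq7p2d4WaqZqZmoiHQ6t53MzJqoh3Z5mszbhnu6VLp4mampdkJpjO3dvKuph3iYi7y5mc3ZVZl2eIiGUhWL3e7cupqpmZmImqmZiZmniqd5d4mGNKzd3u3KmXer7d2oiIiHZFlmvKecze7sze/+3cqZd2WN3MzKh3d2RIYluWir3tztzf//3KiHZplWREeruXaIZ1AWs2Z6yUe5be7t25d3ZsqFVmVru5dnZVMZlnd5qJi4m7u8ypiHeamZmZmGiqozQ1RJaYeIaZeLy7zMqpqnnGiZqqqWV6qDMxCIaIV6hog5zs3Jq6mYq4q7qaqHZqmGEQKHWneah42CvuyYqpmJqdzLuqqqmodBAjeGaomqqZ7qXMhoh5upu7mZqqztuVAARoqquIiYh3a9p0NoeKuZzKuqze/rpRBnm8y7ypeIiaU2dWirzcmKvJzO/tt0mL3b3d3smsq8zMlVec3e7YmaqljOtkIWrNx5qa3u2uzMq8ysy6zd13qZqpV5ZlUnRCBbu+7f7tzMzd3dzKvcZJp4q5hmeIZ0ABnu3v/u793t7cvLvN3XN6h4q4qGaKqoON/rrN7t3u3e3duqqs21eqiJqqqYi8uorv6prdupq7zu7tuqqZqnmqeJq8uqvLmIvOmaztuIdmnN7auqqruoiZiZzamr3cu6yLqr3bqqmGRXnL27u8yFeIiKzau97amYyW273YrLqaqGWM3u7ctmmIeKq+3e2XZYrFu86YvMurzcpZ7u7sdniHiqqb3th4l1apjO1au7zMzd25lFjIRWeHlmiFeYmpdmeLned7qqvMzLzcM6umVHdoZXZTEnmXZnmbjMirrMu9x0V0TctWh3Znarl1NFVVNazNdqu93eyadWZ4zGQSuqiXnMy1ljMQXNzexlvM3tiGaIq7oyNHqpmoq7uN7GM57tyt3aTL3rnMq7qGICKsh5mKy7qv7Lvu7Ly7vNtL3t3d3cliJ6iXOIid7u79zd7+yrvMu9yV3ZiImYhEvu1yAkeuzd3nes7rq7vNyqzJqld4mZid7tx1VVjdqbqYhod3mqvNyo28upnO7d3uzMqqvd7t3d3cy5iZiJvM3bysuWv/7u3Ny9u8zO7t7+3niqrLuqzLzuutqb/u7dzO7dvLy6hmq6mFREaazd7czdjNvO2Xq8ze7su5uTIRRndLupeKze7uzKrty5NVNHnN7qqoqph6qoi8zLuqq97uy73KtxFGcyNaqZuqzdy8mJzcvM3cqaq6u9p5dDVFh2ZUVoq73bupeczLzM3tyoeJq6h4ZXmYiqmYhniru6rKqszMy73cy7upmqqWVYq8zMyqmKmZmZrMyrzbus3Lu7y6mrqYaanNzN3MvN26q7zM27vLu7y7u6vNy7mZrbzMu8zu7u3M3czM3Ly8u7y8u6m927mZzb3Lu7vv7u3L7svN3a2w=="/>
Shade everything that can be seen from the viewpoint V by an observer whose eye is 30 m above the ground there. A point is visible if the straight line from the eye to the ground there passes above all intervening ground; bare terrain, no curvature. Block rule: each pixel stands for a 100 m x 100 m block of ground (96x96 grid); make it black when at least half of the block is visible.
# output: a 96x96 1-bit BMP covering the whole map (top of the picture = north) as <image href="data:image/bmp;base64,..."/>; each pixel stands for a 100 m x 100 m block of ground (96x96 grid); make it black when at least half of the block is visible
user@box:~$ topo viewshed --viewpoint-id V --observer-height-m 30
<image width="96" height="96" href="data:image/bmp;base64,Qk2+BAAAAAAAAD4AAAAoAAAAYAAAAGAAAAABAAEAAAAAAIAEAAATCwAAEwsAAAIAAAAAAAAA////AAAAAAAAAAAAAAAAAAAAAAAAAAAAAAAAAAAAAAQAAAAAAAAAAAAAAAcAAAAAAAAAAAAAAA8AAAAAAAAAAAAAAB8AAAAAAAAAAAAAAAcAAAAAAAAAAAAAAAMAAAAAAAAAAAAAAgMAAAAAAAAAAAAADh8AAAAAAAAAAAAAHh8AAAAAAAAAAAAAf/8AAAAAAAAAAAAB//8AAAAAAAAAAABz//4AAAAAAAAAAAD///4AAAAAAAAAAAf/P/QAAAAAAAAAAAB/H4AAAAAAAAAAAAB/HgAAAAAAAAAAAAADvxQAAAAAAAAAAAABvgwAAAAAAAAAAAAA/gwAAAAAAAAAAAAAPh4AAAAAAAAAAAAAjx4AAAAAAAAAAAADB/wAAAAAAAAAAAAAB/wAAAAAAAAAAAAAB/gAAAAAAAAAAAAAAHgAAAAAAAAAAAAAAjgAAAAAAAAAAAAAAxgAAAAAAAAAAAAAAZwAAAAAAIAAAAAAAO8AAAAAAcAAAAAAAPEAAAAAA4AAAAAAAfgAAAAAAYAAAAAMJ/wAAAAAA8AAAADv7/AAAAAAAiAIAADj3PAAAAAAAwAYABxx/HgAAAAAAwIYAH+YPHwAAAAAA4MYD/+AeHwAAAAAA4IY//7A+DwAAAAAD8IX8P/B8H4AAAAYHfEf4AfD8HwAAAAwGfEP/j/n4HwAAACADfCP//zv4PwAAAEAD/CPf/wP8PwAAAQAH/gffv4H4fwAAAQAP/8Xf/8H4/gAAAQAcf3Hd/8H9/kAAAgA4P3/9/8H//gAAAQAwHz/x/4H3+AAAAYAAHh/w/wHz+AAAAYAAPg/4PwHx8AAAAEAAfB/4AAP58AAAAGAA8D/8AAP74AAAACABwHx+AAP/wAAAADABgHw/AAf/gAAAABADgHwPGA//AAAAABADAHwAfh//MAAAABAH+DwA8D/+YAAAABAD/BgB4D/+YAAAABAD4Qn/wD98wAAAABAAYIf/gP1/wAAAABAAQP/+A/85gAAAAAAAAP/wB/45AAAAAAAAAP/gD+OzAAAAAgAAAP+Af4P/AAAAAAAAAB8f/wB/AAAAAIAAAAA//wF+AAAAAAAAAAA/4AH0AAAAAAAAAAAPwDn8AAAAAAAAAAAPAD/4AAAAAAAAAAAeAH/4AAAAAAAAAAP4AH/wAAAAAAAAAAAAAHgAAAAAAAAAAAAAADAAAAAAAAAAAAAAAAAAAAAAAQAAAAAAAAAAAAAAAwAAAAAAAAAAAAAADwAAAAAAAAAAAAAAAgAAAAAAAAAAAAAAAAAAAAAAAAAAAAAAAAAAAAAAAAAAAAAAAAAAAAAAAAAAAAAAAAAAAAAAAAAAAAAAAAAAAAAAAAAAAAAAAAAAAAAAAAAAAAAAAAAAAAAAAAAAAAAAAAAAAAAAAAAAAAAAAAAAAAAAAAAAAAAAAAAAAAAAAAAAAAAAAAAAAAAAAAAAAAAAAAAAAAAAAAAAAAAAAAAAAAAAAAAAAAAAAAAAAAAAAAAAAAAAAAAAAAAAAAAAAAAAAAAAAAAAAAAAAAAAAAAAAAAAAAAAAA="/>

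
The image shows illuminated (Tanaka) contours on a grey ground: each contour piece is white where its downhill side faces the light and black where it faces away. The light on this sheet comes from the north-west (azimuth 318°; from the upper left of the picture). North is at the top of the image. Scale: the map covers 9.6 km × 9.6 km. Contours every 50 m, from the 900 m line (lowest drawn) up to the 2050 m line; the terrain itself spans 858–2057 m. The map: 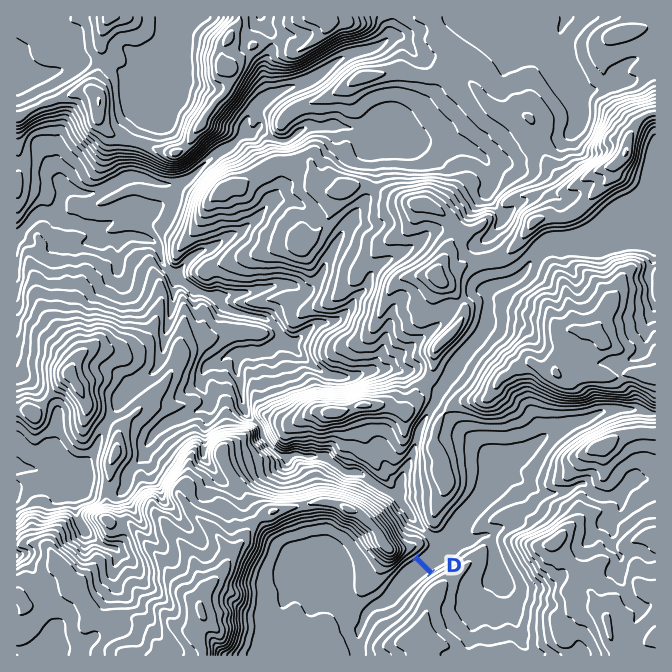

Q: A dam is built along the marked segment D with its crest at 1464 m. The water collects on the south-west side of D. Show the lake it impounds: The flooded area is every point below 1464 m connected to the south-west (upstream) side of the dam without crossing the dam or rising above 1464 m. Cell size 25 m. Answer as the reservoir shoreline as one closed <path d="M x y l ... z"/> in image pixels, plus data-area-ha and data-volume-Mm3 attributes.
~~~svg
<path d="M414 558l-15 10-16 24-5 4-10 5-9 9-3 10-7 4 0 3 5 10 0 7 4 9 3-6 0-7 8-16 0-4 8-7 5 0 10-5 3 0 17-19 16-14 0-1-14-14 0-2z" data-area-ha="42" data-volume-Mm3="13.75"/>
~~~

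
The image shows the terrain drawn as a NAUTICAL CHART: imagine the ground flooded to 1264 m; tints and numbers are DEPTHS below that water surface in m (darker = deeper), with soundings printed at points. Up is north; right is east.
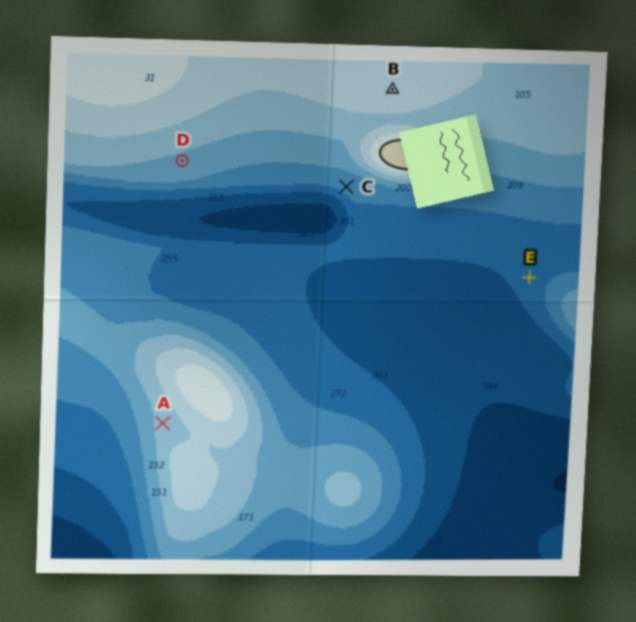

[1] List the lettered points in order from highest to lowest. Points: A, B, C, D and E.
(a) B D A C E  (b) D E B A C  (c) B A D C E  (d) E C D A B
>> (c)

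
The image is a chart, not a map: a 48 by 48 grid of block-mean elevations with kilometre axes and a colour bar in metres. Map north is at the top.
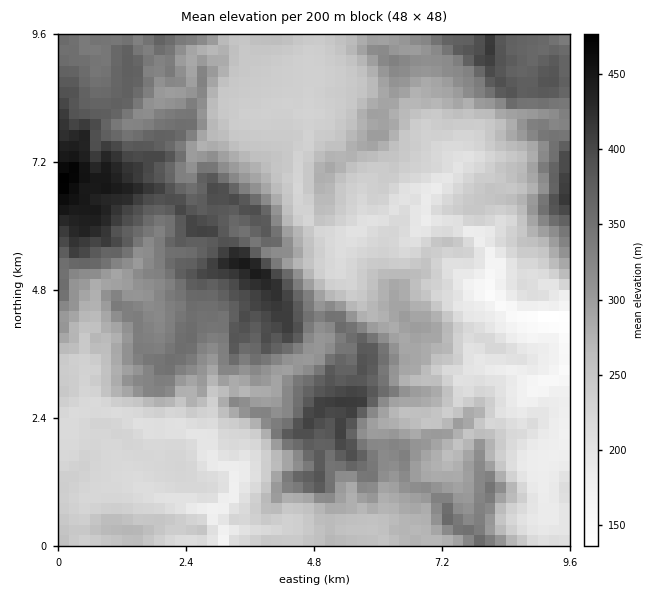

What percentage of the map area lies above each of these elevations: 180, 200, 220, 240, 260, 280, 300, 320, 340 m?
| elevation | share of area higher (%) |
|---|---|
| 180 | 97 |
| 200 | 92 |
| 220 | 84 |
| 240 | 69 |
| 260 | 57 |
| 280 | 49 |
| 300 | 40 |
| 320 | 33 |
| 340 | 25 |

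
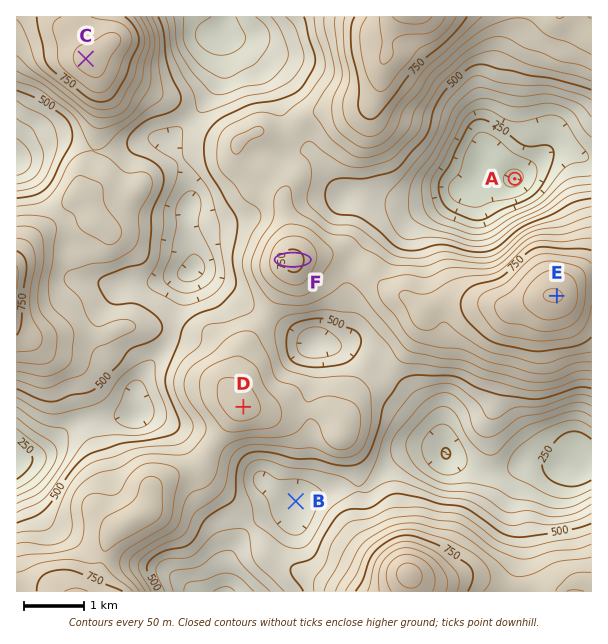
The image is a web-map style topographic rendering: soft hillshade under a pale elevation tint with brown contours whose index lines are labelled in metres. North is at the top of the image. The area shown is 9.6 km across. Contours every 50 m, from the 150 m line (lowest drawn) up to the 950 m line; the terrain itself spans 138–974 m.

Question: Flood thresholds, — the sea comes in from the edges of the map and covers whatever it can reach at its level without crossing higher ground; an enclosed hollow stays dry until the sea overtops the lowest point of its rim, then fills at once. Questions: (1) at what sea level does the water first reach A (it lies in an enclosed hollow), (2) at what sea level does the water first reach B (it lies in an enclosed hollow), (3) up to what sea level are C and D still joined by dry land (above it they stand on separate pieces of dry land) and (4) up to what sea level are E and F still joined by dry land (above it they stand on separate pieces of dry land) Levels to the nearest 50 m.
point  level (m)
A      300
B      450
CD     500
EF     600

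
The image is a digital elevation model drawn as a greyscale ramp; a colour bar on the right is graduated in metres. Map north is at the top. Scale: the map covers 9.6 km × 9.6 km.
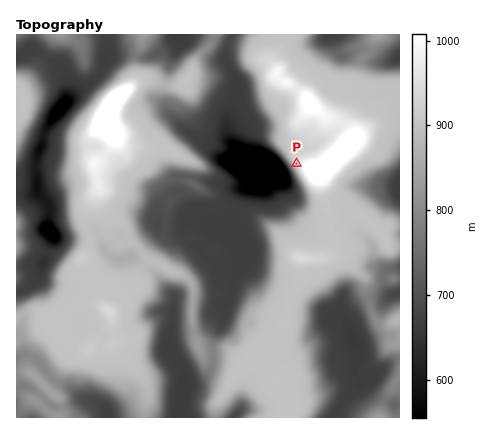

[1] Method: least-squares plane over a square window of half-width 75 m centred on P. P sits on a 28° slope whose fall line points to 246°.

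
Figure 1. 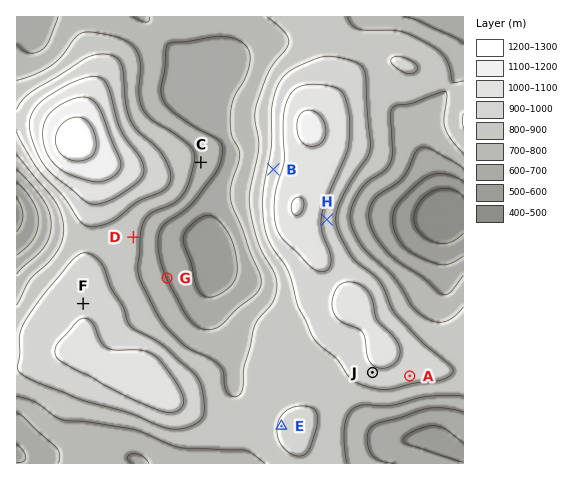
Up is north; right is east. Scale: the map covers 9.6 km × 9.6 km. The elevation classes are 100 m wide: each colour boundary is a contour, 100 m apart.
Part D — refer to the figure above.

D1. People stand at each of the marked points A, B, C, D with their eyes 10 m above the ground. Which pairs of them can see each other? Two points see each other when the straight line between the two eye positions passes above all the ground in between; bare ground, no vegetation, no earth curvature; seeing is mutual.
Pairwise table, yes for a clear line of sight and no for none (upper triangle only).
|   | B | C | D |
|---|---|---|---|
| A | no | no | no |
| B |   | yes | yes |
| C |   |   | no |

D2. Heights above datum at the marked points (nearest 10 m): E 910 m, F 980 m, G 700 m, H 960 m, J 970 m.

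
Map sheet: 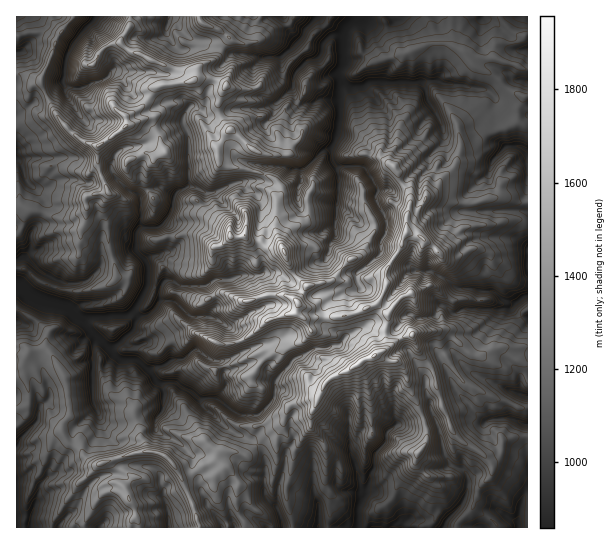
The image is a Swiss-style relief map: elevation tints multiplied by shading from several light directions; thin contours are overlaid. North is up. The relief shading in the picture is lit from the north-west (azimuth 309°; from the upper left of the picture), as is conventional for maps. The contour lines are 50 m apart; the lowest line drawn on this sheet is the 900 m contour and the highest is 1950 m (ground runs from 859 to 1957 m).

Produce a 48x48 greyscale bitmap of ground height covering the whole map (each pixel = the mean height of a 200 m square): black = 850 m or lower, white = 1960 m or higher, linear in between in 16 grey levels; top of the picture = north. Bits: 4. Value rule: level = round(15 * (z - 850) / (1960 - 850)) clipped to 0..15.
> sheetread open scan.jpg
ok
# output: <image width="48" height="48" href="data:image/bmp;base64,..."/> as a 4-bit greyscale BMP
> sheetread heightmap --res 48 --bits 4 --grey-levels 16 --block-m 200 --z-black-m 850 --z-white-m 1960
<image width="48" height="48" href="data:image/bmp;base64,Qk32BAAAAAAAAHYAAAAoAAAAMAAAADAAAAABAAQAAAAAAIAEAAATCwAAEwsAABAAAAAAAAAAAAAAABEREQAiIiIAMzMzAERERABVVVUAZmZmAHd3dwCIiIgAmZmZAKqqqgC7u7sAzMzMAN3d3QDu7u4A////ABEkRWVWiHVFiGVWVDMyEhERERIiEzIiEREkRWZWiHVGh1ZlVCQyEyESMiIzIjMhERIjVWd3mGVXhnZmUzRDIzECMzM0MjMiIRMjVmeIl2Zoh3d3VEVDNCEBIzRFQyQzIhMzRneIiHZ4h4d2VFVTRDIRM0VmVDRUMiNDRXiIh3eJiIh2VWVURUIhNGd1QzRVMyNERXiIiImYd4h3ZWZkVkEyRnh1RFZlQyNFVmZmeJh2eIh3ZnZ1ZkJDNomFVmZVQyNFZVVVZ2VneHZmZ3d4hlNWNWeFZ2VFRDJFZVRFZlRmZmVmd4iKh1VmQ0Z1dlREMkQ1VUM1ZkJFVDUzRoibqGV3VFd2dkQzI0Q0VTJFZkI1QjJGZXmbyXeIZnhndVVUREREVTJFVTIiEiRoh2iby5mZh4h4ZVVUMlVVZSJERCERJGV5l2irzLu6mal4ZmVEM1VVZTIyIhEzVnZ5mHervN3bu7mIZlVVVFVVVCIhERITVmaImZeJq87u3bmHZmZlVVVVQyEREjQ0NHmImZmImave7KqHZmZmVURUMhAREiRGabuqmZqqqZq83LuHd2VVVCNEMhEiETRWiZeKu6q8y6qry8yod2VEQyMyIAERESRWVVaJvczdzMy7y6mHZVQzMyEAABEhERJTZ3iru83tzMzczKqFRDIhEhAAEiI0MSE1eIm8zM3su7u8zMyGZUQxEQAiI0VVUhJEVXmZq7zNy7qay7uYUzIjMhIhIzNVUxM1Z2ZniavLu7qry4h1VVREQiEjRVRFQhRFeKiImay5ibqZu4dnh2VVQhEkVmVVIRNFabqqq825h6u4m6mbqHZlQiIjVmVUIURFabzMu92phniYe8u7mHZUMjJEVnZUITRWeKzdu7uYdViJasy5h2VUQ0NFVnZlMSI1Z5vMqqqZdFd4aMuod3ZlRERFV4d2U0QlZ4msqamJdEaIWLuXZlVEREREVoiHc2YkZneamal4dDaFaKqodmZVREM0VoiYVGUzVFaHiZlodDaEV5mYdlVVVDNEVWiFd3ZVRndniJdXdCZjaJiIdlRFQyNFVnl3mIh2V5mZiHQ0UiQ0ipdndlQ0QyNEVXmImZmXWKqZmYdjMTRXmYdWZlQjMiNFVouoiZqXaKqqupl0ITV3iHZVVlQxITRFeZq7qZmHaaqqmIiGMRRWd2VURVQzIkRWmHeby6mGeZq5h4eHQRRVVmRDNUREREVohmeby6mGeJmYdmZmUhM0RVQyRUREREVXZXirqqmHeJmIdVZUMQIiNEQiRERERFVlNFeqmamYiZqYdlNEIQERIzMTMzM0RFZjIzV4iaqqqquph1M1MQABERESIiM0M1VkFXdWeJmqupmXZkMkIQIhEiIiI0REM0RVFZl2eaqZqpd2RDMiIgEzM0QzNERERCNGI3mImph2d4dlQyEiEgEjNEREREREMzNGMUWJmHZWZneHZkISEQEiM0RERENEMzRFUhNXmHVWaIh2ZkMRIQARIiMzMzMzMyM0VCE1iGVFeYZlVDMhEhAAERIzMzIjIg=="/>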